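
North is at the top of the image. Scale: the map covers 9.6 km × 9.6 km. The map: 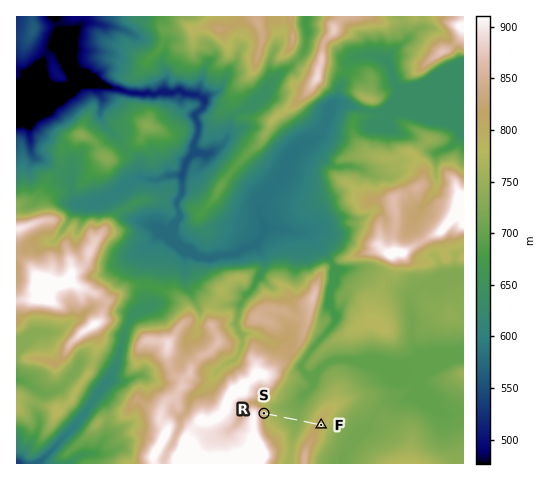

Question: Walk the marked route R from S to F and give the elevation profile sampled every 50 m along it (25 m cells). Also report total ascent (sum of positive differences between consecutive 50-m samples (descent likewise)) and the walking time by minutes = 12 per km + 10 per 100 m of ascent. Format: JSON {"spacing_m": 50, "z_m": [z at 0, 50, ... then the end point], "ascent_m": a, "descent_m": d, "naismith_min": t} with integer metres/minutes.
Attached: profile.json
{"spacing_m": 50, "z_m": [808, 785, 770, 761, 755, 751, 748, 745, 741, 738, 734, 731, 727, 725, 723, 725, 730, 737, 746, 757, 771, 784, 796, 803, 804, 800, 800], "ascent_m": 81, "descent_m": 89, "naismith_min": 23}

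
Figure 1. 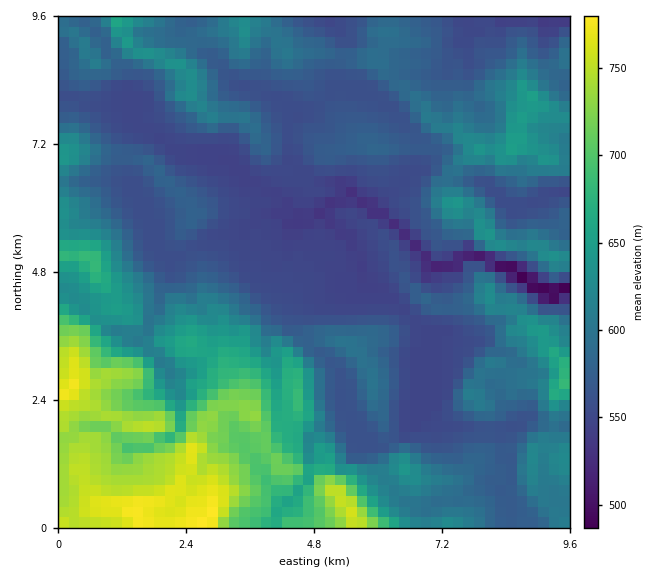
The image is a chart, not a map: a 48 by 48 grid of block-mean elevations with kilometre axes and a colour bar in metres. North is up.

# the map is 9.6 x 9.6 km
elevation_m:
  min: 470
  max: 785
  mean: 605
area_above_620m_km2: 27.4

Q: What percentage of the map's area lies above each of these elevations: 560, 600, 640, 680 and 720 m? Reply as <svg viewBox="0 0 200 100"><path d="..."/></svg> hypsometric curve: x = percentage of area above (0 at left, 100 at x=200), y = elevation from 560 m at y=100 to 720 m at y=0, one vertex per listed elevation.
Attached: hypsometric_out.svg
<svg viewBox="0 0 200 100"><path d="M149 100l-69-25-35-25-15-25-11-25"/></svg>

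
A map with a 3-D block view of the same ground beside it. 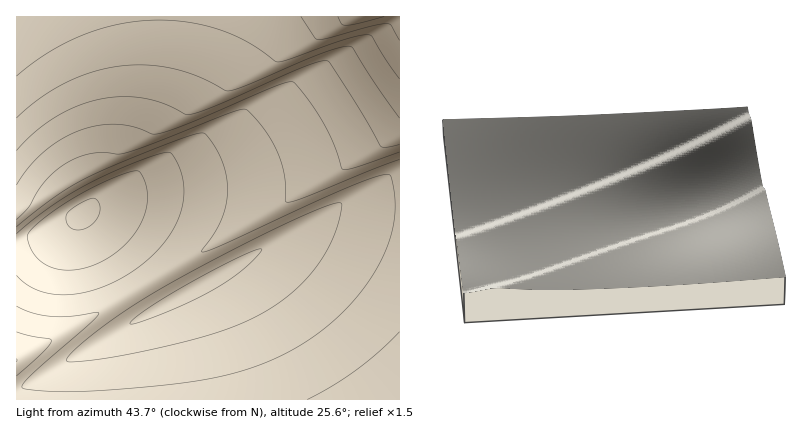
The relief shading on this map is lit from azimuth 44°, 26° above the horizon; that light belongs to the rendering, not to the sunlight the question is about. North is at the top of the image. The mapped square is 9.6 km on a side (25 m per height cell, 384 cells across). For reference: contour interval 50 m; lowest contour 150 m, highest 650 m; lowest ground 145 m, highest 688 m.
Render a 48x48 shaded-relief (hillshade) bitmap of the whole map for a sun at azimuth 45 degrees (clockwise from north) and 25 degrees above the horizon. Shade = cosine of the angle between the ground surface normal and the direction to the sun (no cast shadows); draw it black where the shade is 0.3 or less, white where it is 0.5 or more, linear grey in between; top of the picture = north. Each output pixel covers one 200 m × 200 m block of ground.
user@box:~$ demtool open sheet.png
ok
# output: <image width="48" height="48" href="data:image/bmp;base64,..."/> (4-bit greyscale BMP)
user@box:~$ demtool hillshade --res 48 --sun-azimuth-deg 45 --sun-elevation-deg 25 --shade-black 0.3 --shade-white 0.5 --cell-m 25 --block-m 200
<image width="48" height="48" href="data:image/bmp;base64,Qk32BAAAAAAAAHYAAAAoAAAAMAAAADAAAAABAAQAAAAAAIAEAAATCwAAEwsAABAAAAAAAAAAAAAAABEREQAiIiIAMzMzAERERABVVVUAZmZmAHd3dwCIiIgAmZmZAKqqqgC7u7sAzMzMAN3d3QDu7u4A////ALzMzMzMzMu7u7u7u7u7uqqqqqqqqqqqmavMzMzMzMu7u7u7u7u7uqqqqqqqqqqpmYq8zMzMzMy7u7u7u7u7uqqqqqqqqqqZmYiavMzMzMzLu7u7u7u7uqqqqqqqqqqZmbmJq8zMzMzLu7u7u7u7uqqqqqqqqqmZmduoiavMzMzMu7u7u7u7qqqqqqqqqpmZme3LmImrzMzMu7u7u7u7qqqqqqqqqZmZme7dupiJq7zLu7u7u7u7qqqqqqqqmZmZme7u3LqIiau7u7u7u7u6qqqqqqqpmZmZme7u7cuph4mru7u7u7uqqqqqqqqZmZmZme7u7d3LmHeJqru7u7qqqqqqqqmZmZmZme7u7t3cuodniaq7uqqqqqqqqpmZmZmZme/u7d3cy6mGZ4mqqqqqqqqqmZmZmZmZme7u7d3My7qYdmeJqqqqqqqpmZmZmZmZme7u7d3My7uph2VniZqqqqmZmZmZmZmZme7u3dzMu7uqqYdVV4maqZmZmZmZmZmZme7u3dzLu6qqqph2VVeJmZmZmZmZmZmYiO7t3cy7uqqqmZmIZUVniZmZmZmZmIiIiO7d3My7qqqZmZmZh2VEZ4iZmZmYiIiIiM3dzMu6qpmZmZmZmHZURGeImYiIiIiIiIvMzLuqqZmYiIiIiIh2VEVniIiIiIiIiGiau7qqmZiIiIiIiIiHZUNFZ4iIiIiIiIZnmqqZmIiIiIiIiIiIh2VDRWeIiIiIiKhlV4mZiIh3d3d3iIiIiHZUM0VniIiIh7qGRFZ4iHd3d3d3d3iIiIh2VDNFZ3d3d7uodDNFZ3d3d3d3d3d4iIiHdkMjRWd3d7uql1MiNWZmZmZnd3d3d4iIh2VDI0Vnd6qqmHUyEjRWZmZmd3d3d3d3d3dlMiNFZqqpmIdkIQE0VmZmZnd3d3d3d3d2VDIjRqqZmId2QxACNFZmZmd3d3d3d3d3dkMhFKmZiId2ZTIAAjVmZmZ3d3d3d3d3d2VCEZmYiHd2ZlQxABJFZmZnd3d3d3d3dmZUMZmYiHd2ZlVTIQATRmZnd3d3d3d3ZmZlQpmYiHd2ZlVVQyAAI1Zmd3d3d3dmZmZVVJmIh3d2ZmVVVUMgATRWd3d3d3ZmZmVVVJmIh3d2ZmVVVVVDEAI1Z3d3d3ZmZlVURJmIiHd2ZmZVVVVlQxASRWd3d2ZmZVVERJmIiHd3ZmZmZmZmZUMRE0ZndmZmVVRERJmIiHd3ZmZmZmZmZmVCESNWZmZlVVREM5mIiId3dmZmZmZmZmZlQhEkVmZlVURDM5mYiId3d2ZmZmZmZmZ3ZTIRNFZVVEQzM5mYiIh3d3dmZmZmZnd3d2QxESRFVEQzM5mYiIiHd3d3d2d3d3d3d3ZUIQEjREMzM5mZiIiId3d3d3d3d3d3d3d2UxABIzMzM5mZiIiIh3d3d3d3d3d3d3d3ZUIAABIzM5mZmIiIiId3d3d3d3d3d3d3ZlQxAAASM5mZmYiIiIiHd3d3d3d3d3d3ZmVTEAAAI5mZmYiIiIiIh3d3d3d3d3d3ZmVUMAAARw=="/>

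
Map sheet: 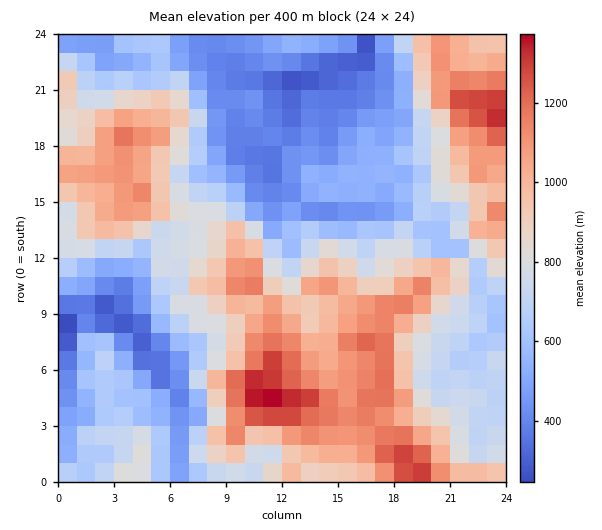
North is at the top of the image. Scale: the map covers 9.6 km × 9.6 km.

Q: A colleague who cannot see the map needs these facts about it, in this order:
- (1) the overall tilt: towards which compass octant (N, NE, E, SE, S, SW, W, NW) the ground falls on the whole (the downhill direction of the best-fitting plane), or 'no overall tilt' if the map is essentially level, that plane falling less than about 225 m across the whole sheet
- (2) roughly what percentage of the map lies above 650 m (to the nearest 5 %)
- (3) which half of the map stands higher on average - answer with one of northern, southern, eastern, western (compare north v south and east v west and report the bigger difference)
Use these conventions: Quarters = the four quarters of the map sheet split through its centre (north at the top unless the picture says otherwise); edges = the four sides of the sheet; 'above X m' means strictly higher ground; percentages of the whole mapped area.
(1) On the whole the ground falls towards the north-west.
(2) Ground above 650 m makes up about 65 % of the sheet.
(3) On average the southern half of the map is the higher ground.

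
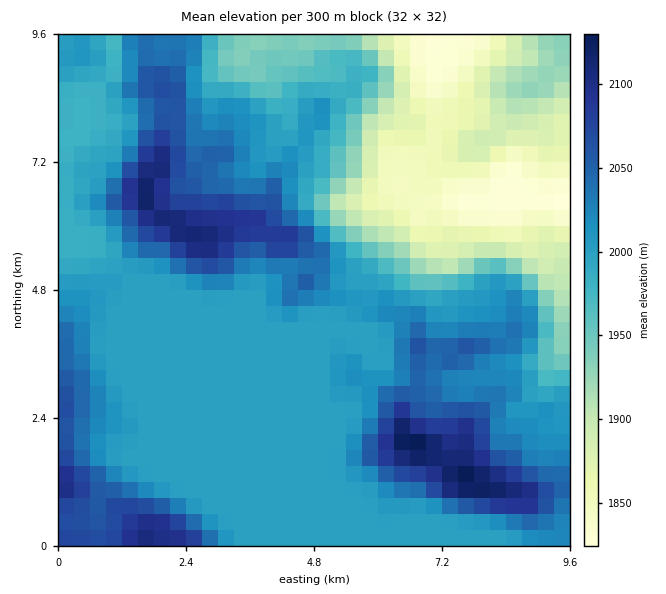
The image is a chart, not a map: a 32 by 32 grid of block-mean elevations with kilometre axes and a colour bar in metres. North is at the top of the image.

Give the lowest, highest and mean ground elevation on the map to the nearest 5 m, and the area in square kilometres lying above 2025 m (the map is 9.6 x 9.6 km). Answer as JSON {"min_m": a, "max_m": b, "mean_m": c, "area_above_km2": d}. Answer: {"min_m": 1820, "max_m": 2135, "mean_m": 1990, "area_above_km2": 25.4}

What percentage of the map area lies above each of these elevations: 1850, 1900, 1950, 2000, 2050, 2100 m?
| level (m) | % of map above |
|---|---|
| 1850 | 94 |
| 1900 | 85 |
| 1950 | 78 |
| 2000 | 44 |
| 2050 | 17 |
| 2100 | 4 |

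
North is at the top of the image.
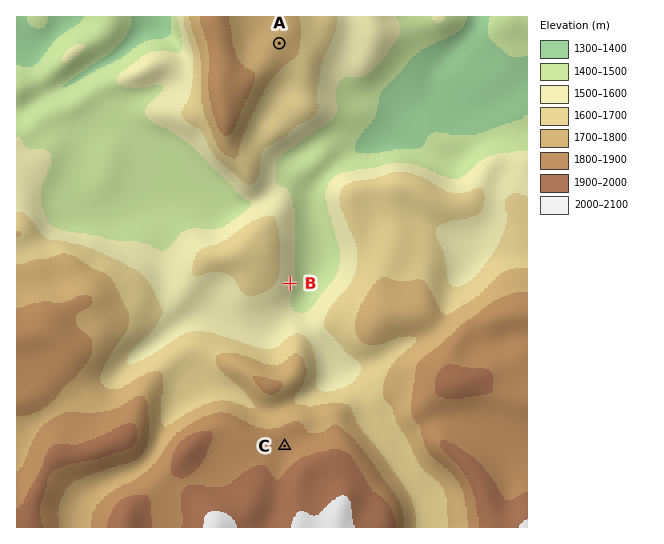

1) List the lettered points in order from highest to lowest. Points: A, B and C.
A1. C A B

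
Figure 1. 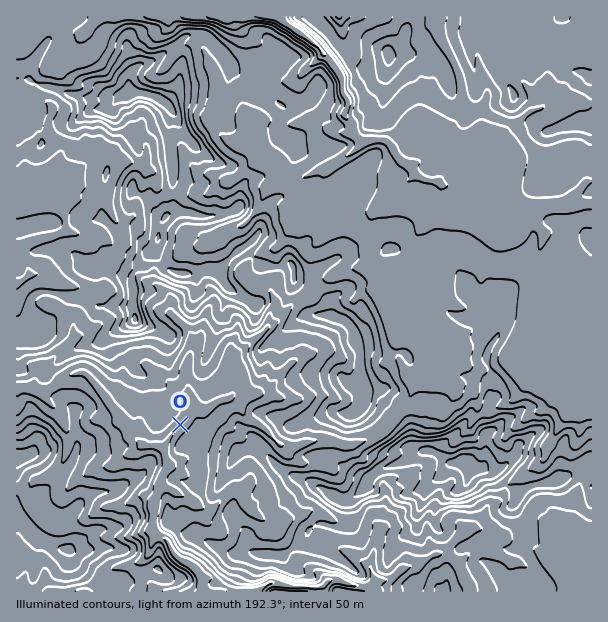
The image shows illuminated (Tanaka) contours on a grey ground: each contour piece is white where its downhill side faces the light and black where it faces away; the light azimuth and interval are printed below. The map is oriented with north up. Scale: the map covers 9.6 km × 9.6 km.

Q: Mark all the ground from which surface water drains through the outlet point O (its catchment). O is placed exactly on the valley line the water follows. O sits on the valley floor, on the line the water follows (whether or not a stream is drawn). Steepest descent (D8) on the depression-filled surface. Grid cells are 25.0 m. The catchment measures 11.849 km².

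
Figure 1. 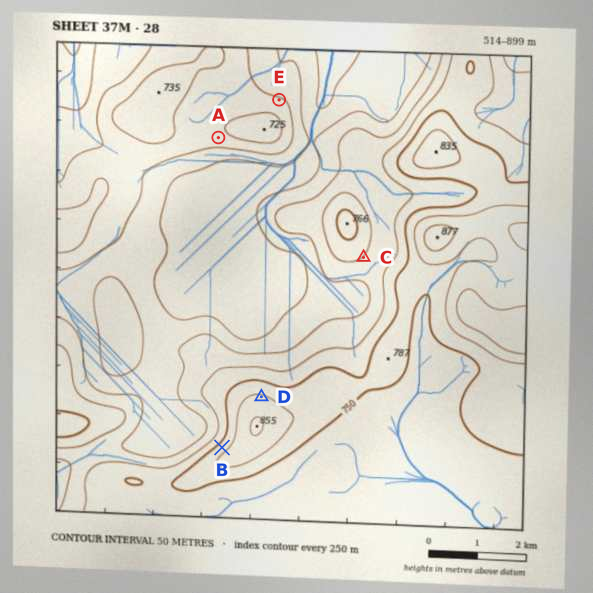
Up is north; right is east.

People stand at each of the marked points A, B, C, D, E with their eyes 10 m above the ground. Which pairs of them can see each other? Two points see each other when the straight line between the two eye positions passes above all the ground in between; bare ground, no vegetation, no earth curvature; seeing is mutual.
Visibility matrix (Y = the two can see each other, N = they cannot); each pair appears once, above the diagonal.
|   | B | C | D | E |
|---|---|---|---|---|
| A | Y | N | Y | N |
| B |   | N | N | N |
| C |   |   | Y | N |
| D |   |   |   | N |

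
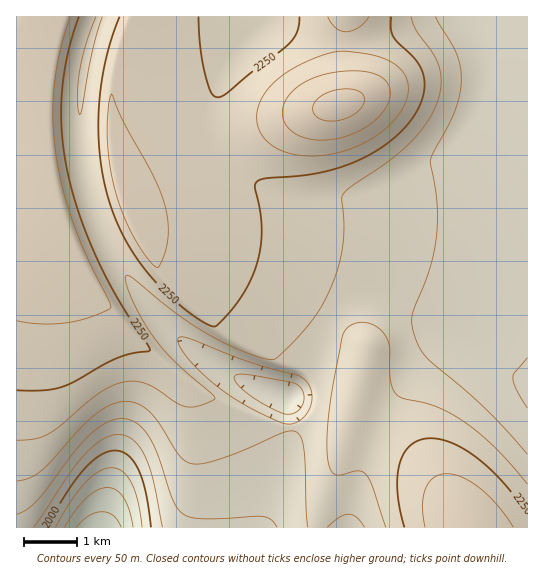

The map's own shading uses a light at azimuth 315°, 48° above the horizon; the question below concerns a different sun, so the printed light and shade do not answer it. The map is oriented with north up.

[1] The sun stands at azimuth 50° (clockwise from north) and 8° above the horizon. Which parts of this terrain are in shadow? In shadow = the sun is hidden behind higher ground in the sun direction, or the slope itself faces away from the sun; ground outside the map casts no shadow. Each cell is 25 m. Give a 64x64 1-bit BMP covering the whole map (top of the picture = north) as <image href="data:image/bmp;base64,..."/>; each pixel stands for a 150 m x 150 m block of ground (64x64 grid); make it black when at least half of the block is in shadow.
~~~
<image width="64" height="64" href="data:image/bmp;base64,Qk0+AgAAAAAAAD4AAAAoAAAAQAAAAEAAAAABAAEAAAAAAAACAAATCwAAEwsAAAIAAAAAAAAA////AAAAAAAA/+AAAAAAAAB/4AAAAAAAAH/gAAAAAAAAf+AAAAAAAAA/4AAAAAAAAD/gAAAAAAAAP+AAAAAAAAAf4AAAAAAAAB/gAAAAAAAAD+AAAAAAAAAP4AAAAAAAAAfgAAAAAAAAB8AAAAAAAAADwAAAAAAAAAGAABAAAAAAAAAAeAAAAAAAAAD8AAAAAAAAB/gAAAAAAAAf+AAAAAAAAH/wAAAAAAAB/4AAAAAAAAP+AAAAAAAAD/gAAAAAAAAf4AAAAAAAAD+AAAAAAAAAfwAAAAAAAAD+AAAAAAAAAfwAAAAAAAAB+AAAAAAAAAPwAAAAAAAAB+AAAAAAAAAHwAAAAAAAAA+AAAAAAAAAD4AAAAAAAAAfAAAAAAAAAB4AAAAAAAAAPgAAAAAAAAA8AAAAAAAAADwAAAAAAAAAfAAAAAAAAAB4AAAAAAAAAHgAAAAAAAAAeAAAAAAAAADwAAAAAAAAAPAAAAAAAAAA8AAAAAAAAADwAAAAAAAAAPAAAAAAAAAA8AAAAAAAAADgAAAAAAAAAOAAAAAAAAAA4AAAAAAAAADgAAAAAAAAAOAAAAAAAAAAcAAAAAAAAABwAAAAAAAAAHAAAAAAAAAAcAAAAAAAAAAwAAAAAAAAADAAAAAAAAAAGAAAAAAAAAAYAAAAAAAAAAgAAAAAAAAAAAAAAAAAAA=="/>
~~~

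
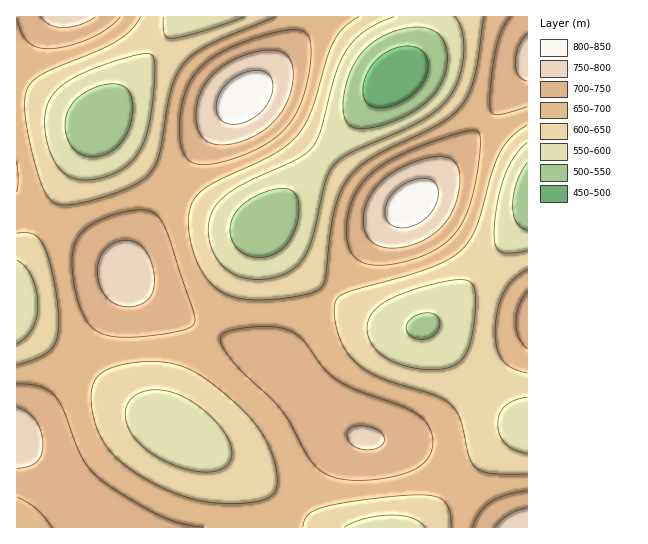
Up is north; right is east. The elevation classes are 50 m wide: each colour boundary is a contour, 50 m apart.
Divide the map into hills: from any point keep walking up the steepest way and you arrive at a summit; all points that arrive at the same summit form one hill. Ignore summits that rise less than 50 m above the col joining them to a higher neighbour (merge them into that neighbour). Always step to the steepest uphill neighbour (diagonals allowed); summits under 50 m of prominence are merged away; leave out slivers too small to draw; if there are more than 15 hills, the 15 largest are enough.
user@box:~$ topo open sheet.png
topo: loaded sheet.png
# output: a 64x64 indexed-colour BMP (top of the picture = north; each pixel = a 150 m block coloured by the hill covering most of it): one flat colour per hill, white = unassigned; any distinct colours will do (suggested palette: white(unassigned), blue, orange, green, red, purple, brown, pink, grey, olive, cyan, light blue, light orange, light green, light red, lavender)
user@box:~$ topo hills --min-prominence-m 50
<image width="64" height="64" href="data:image/bmp;base64,Qk12CAAAAAAAAHYAAAAoAAAAQAAAAEAAAAABAAQAAAAAAAAIAAATCwAAEwsAABAAAAAAAAAA////ALR3HwAOf/8ALKAsACgn1gC9Z5QAS1aMAMJ34wB/f38AIr28AM++FwDox64AeLv/AIrfmACWmP8A1bDFAFVVVVVVVVVVVVVVVVVVVVVVVVUREREREREZmZmZmZmZVVVVVVVVVVVVVVVVVVVVVVVVERERERERERGZmZmZmZlVVVVVVVVVVVVVVVVVVVVVVVERERERERERERmZmZmZmVVVVVVVVVVVVVVVVVVVVVVREREREREREREREZmZmZmZVVVVVVVVVVVVVVVVVVVVVRERERERERERERERmZmZmZlVVVVVVVVVVVVVVVVVVVVREREREREREREREREZmZmZmVVVVVVVVVVVVVVVVVVVURERERERERERERERERGZmZmZVVVVVVVVVVVVVVVVVVURERERERERERERERERERmZmZlVVVVVVVVVVVVVVVVVEREREREREREREREREREREZmZmVVVVVVVVVVVVVVVVVERERERERERERERERERERERGZmZVVVVVVVVVVVVVVVRERERERERERERERERERERERERmZlVVVVVVVVVVVVVURERERERERERERERERERERERERERmVVVVVVVVVVVVVURERERERERERERERERERERERERERERVVVVVVVVVVVVQRERERERERERERERERERERERERERERhVVVVVVVVVVURBERERERERERERERERERERERERERERiFVVVVVVVVVUREQREREREREREREREREREREREREREYiIVVVVVVVVVERERBEREREREREREREREREREREREREYiIhVVVVVVVVEREREEREREREREREREREREREREREREYiIiFVVVVVVRERERERBEREREREREREREREREREREREYiIiIVVVVVVREREREREERERERERERERERERERERERERiIiIhVVVVVRERERERERBERERERERERERERERERERERiIiIiFVVVUREREREREREERERERERERERERERERERERiIiIiIVVVURERERERERERBERERERERERERERERERERiIiIiIhVVEREREREREREREERERERERERERERERERERiIiIiIiFVERERERERERERERBERERERERERERERERERiIiIiIiIREREREREREREREREEREREREREREREREzMziIiIiIiIhERERERERERERERERBERERERERERERMzMzMziIiIiIiEREREREREREREREREERERERERERETMzMzMzM4iIiIiIRERERERERERERERERBEREREREREzMzMzMzMzOIiIiIhEREREREREREREREREEREREREREzMzMzMzMzMziIiIiERERERERERERERERERBEREREREzMzMzMzMzMzM4iIiIREREREREREREREREREEREREREzMzMzMzMzMzMzOIiIhERERERERERERERERERBEREREzMzMzMzMzMzMzM4iIiEREREREREREREREREREEREREzMzMzMzMzMzMzMzOIiIZERERERERERERERERERBEREzMzMzMzMzMzMzMzMziIhmREREREREREREREREREEREzMzMzMzMzMzMzMzMzM4iGZERERERERERERERERERBEzMzMzMzMzMzMzMzMzMzOIZmREREREREREREREREREQzMzMzMzMzMzMzMzMzMzMzhmZEREREREREREREREQiIiMzMzMzMzMzMzMzMzMzMzM2ZmREREREREREREREIiIiIzMzMzMzMzMzMzMzMzMzMzZmZkRERERERERERCIiIiIiMzMzMzMzMzMzMzMzMzMzNmZmREREREREREQiIiIiIiIjMzMzMzMzMzMzMzMzMzM2ZmZkREREREREQiIiIiIiIiIzMzMzMzMzMzMzMzMzMzZmZmREREREREIiIiIiIiIiIiMzMzMzMzMzMzMzMzMzNmZmZkREREREIiIiIiIiIiIiIjMzMzMzMzMzMzMzMzM2ZmZmREREREIiIiIiIiIiIiIiIzMzMzMzMzMzMzMzMzZmZmZkREREIiIiIiIiIiIiIiIjMzMzMzMzMzMzMzMzNmZmZmRERCIiIiIiIiIiIiIiIiIzMzMzMzMzMzMzMzd2ZmZmZkRCIiIiIiIiIiIiIiIiIiMzMzMzMzMzMzMzd3ZmZmZmZCIiIiIiIiIiIiIiIiIiIjMzMzMzMzMzMzd3dmZmZmZkIiIiIiIiIiIiIiIiIiIiIzMzMzMzMzMzd3d2ZmZmZmYiIiIiIiIiIiIiIiIiIiIiMzMzMzMzMzd3d3ZmZmZmZmIiIiIiIiIiIiIiIiIiIiIjMzMzMzM3d3d3dmZmZmZmYiIiIiIiIiIiIiIiIiIiIiMzMzMzM3d3d3d2ZmZmZmZmIiIiIiIiIiIiIiIiIiIiIjMzMzM3d3d3d3ZmZmZmZmZiIiIiIiIiIiIiIiIiIiIiIzMzN3d3d3d3dmZmZmZmZmYiIiIiIiIiIiIiIiIiIiIiIzd3d3d3d3d2ZmZmZmZmZmIiIiIiIiIiIiIiIiIiIiIid3d3d3d3d3ZmZmZmZmZmYiIiIiIiIiIiIiIiIiIiIiJ3d3d3d3d3dmZmZmZmZmZmIiIiIiIiIiIiIiIiIiIiIid3d3d3d3d2ZmZmZmZmZmZiIiIiIiIiIiIiIiIiIiIiJ3d3d3d3d3ZmZmZmZmZmZmYiIiIiIiIiIiIiIiIiIiIid3d3d3d3dmZmZmZmZmZmZmIiIiIiIiIiIiIiIiIiIiJ3d3d3d3d2ZmZmZmZmZmZmZiIiIiIiIiIiIiIiIiIiInd3d3d3d3"/>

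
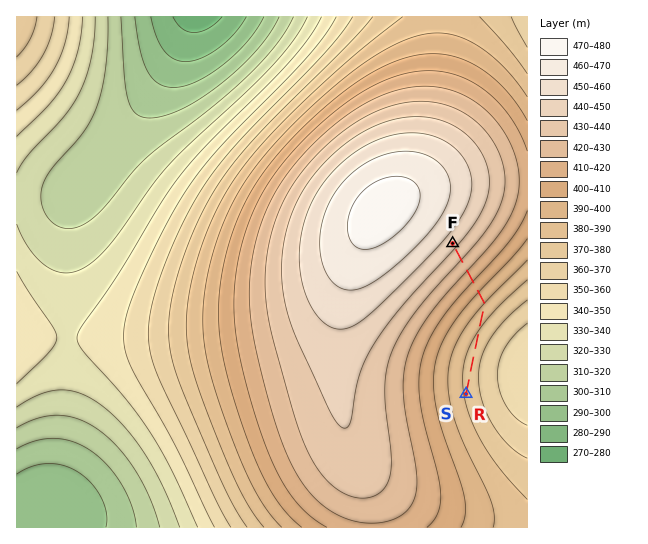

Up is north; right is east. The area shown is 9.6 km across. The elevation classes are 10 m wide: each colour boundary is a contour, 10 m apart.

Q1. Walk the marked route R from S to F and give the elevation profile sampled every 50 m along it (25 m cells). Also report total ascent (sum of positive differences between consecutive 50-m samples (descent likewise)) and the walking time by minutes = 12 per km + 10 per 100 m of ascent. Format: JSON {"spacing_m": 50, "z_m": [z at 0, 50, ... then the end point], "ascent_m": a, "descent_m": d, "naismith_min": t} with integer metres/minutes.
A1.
{"spacing_m": 50, "z_m": [379, 378, 377, 377, 376, 376, 376, 375, 375, 375, 375, 375, 375, 375, 375, 375, 375, 376, 376, 376, 377, 377, 378, 379, 379, 380, 381, 382, 383, 384, 385, 386, 387, 388, 389, 390, 392, 395, 397, 399, 401, 403, 405, 408, 410, 412, 414, 417, 419, 421, 423, 425, 427, 429, 432, 434, 436, 438, 440, 441, 443, 444], "ascent_m": 69, "descent_m": 4, "naismith_min": 43}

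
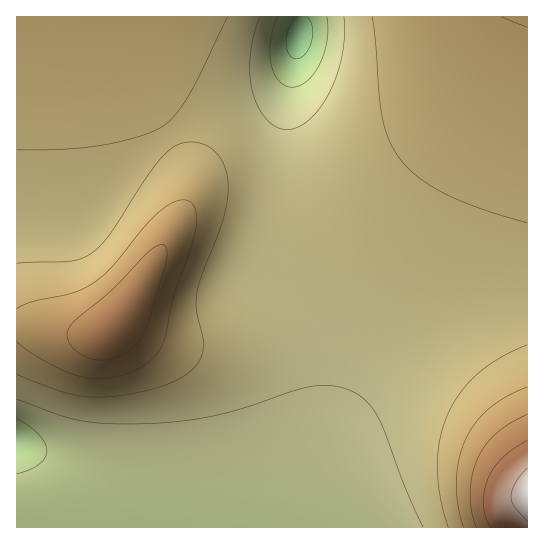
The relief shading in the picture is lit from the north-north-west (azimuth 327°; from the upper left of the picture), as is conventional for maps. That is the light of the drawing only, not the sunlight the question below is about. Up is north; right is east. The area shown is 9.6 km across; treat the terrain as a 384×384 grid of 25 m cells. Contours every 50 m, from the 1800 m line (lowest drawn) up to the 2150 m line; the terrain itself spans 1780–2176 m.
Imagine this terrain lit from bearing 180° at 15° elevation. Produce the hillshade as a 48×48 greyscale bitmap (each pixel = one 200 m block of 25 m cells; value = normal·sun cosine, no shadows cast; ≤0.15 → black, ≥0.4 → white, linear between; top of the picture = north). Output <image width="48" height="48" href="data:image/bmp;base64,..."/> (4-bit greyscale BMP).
<image width="48" height="48" href="data:image/bmp;base64,Qk32BAAAAAAAAHYAAAAoAAAAMAAAADAAAAABAAQAAAAAAIAEAAATCwAAEwsAABAAAAAAAAAAAAAAABEREQAiIiIAMzMzAERERABVVVUAZmZmAHd3dwCIiIgAmZmZAKqqqgC7u7sAzMzMAN3d3QDu7u4A////AHd3d3d3d3d3d3d3d3d3d3d4iIiJmZqrzHd3d3d3d3d3d3d3d3d3d3d4iIiImZmJq3d3d3d3d3d3d3d3d3d3d3d4iIiIiHdniGZ3d3d3d3d3d3d3d3d3d3d3iIiId2VVVVVmd3d3d3d3d3d3d3d3d3d3d3d3dlQzQ0VWZ3d4iIiIiIh3d3d3d3d3d3d3ZUMyIjRWd4iIiIiIiIiIh3d3d3d3d3d2ZUMiIVZ4iIiIiIiIiIiIiId3d3d3d3dmVDIhEZmZqpmZmZmZiIiIiIh3d3d3d3dmVDIREcy7u7uqqqmZmZiIiIh3d3d3d3ZlVDIhEe3MzMzLu6qqmZmIiIiHd3d3d3ZlVDIhEe3d3d3czLuqqZmIiIiHd3d3d3ZlVDMhEd3d3u7u3Mu6qZmIiIh3d3d3d3ZmVEMiId3d7u/+7cu6qZmIiId3d3d3d3ZmVUQzIszd3u/+7cuqmYiIh3d3d3d3d3ZmZVRDMszMzd7u3bqZiIh3d3d3d3d3d3dmZVVEM7u6q7zN3LqYd3d3d3d3d3d3d3d2ZlVURJmYiImru6mHdmZnd3d3d3d3d3d3ZmZVVXd2ZVZ5qph3ZmZmZ3d3d3d3d3d3dmZmVVVUMzNGiZiHZmZmZnd3d3d3d3d3d2ZmZkMyIREkaJmHZmZmZnd3d3d3d3d3d3d2ZjMiEQACRomYd2ZmZ3d3d3d3d3d3d3d3dzIiEQABJXmZh3Zmd3d3d3d3d3d3d3d3dzMiIRAAE2iZmHd3d3d3d3d3d3d3d3d3d0MzMyEQEleZmYd3d3d3d3d3d3d3d3d3d0RERDMhETWJmYh3d3d3d3d3d3d3d3d3d1VVVVQyESRomZh3d3d3d3d3d3d3d3d3d2ZmZmVDIRJGiIiHd3d3d3d3d3d3d3d3d2ZmdmZUMhI1aIiHd3d3d3d3d3d3d3d3d3d3d3dlQyEkV3h3d3d3d3d3d3d3d3d3d3d3d3d2VDIjRnd3d2Znd3d3d3d3d3d3d3d3d3d3ZUMjRWd3dmZmZ3d3d3d3d3d3d3d3d3d3ZlQzNFZnZmZmZnd3d3d3d3d3d3d3d3d3dmVERFZmZmZmZmd3d3d3d3d3d3d3d3d3d2ZVRFVmZmZmZmd3d3d3d3d3d3d3d3d3d3ZlVVVmZVVVZmZ3d3d3d3d3d3d3d3d3d3dmZVVmVVVVVmZ3d3d3d3d3d3d3d3d3d3d2ZmZlVURFVWZnd3d3d3d3d3d3d3d3d3d3dmZlVERERWZnd3d3d3d3d3d3d3d3d3d3d2ZmVDMzRVZnd3d3d3d3d3d3d3d3d3d3d3dmVDIiNFZnd3d3d3d3d3d3d3d3d3d3d3dmVDISNFZnd3d3d3d3d3d3d3d3d3d3d3d2ZTIRNFZnd3d3d3d3d3d3d3d3d3d3d3d3ZUIRJFZnd3d3d3d3d3d3d3d3d3d3d3d3dlQyNFZnd3d3d3d3d3d3d3d3d3d3iIiIiHZURWZnd3d3d3d3d3d3d3d3d3d4iIiIiZmHZmZ3d3d3d3d3d3d3d3d3d3d4iIiImaqod3d3d3d3d3d3dw=="/>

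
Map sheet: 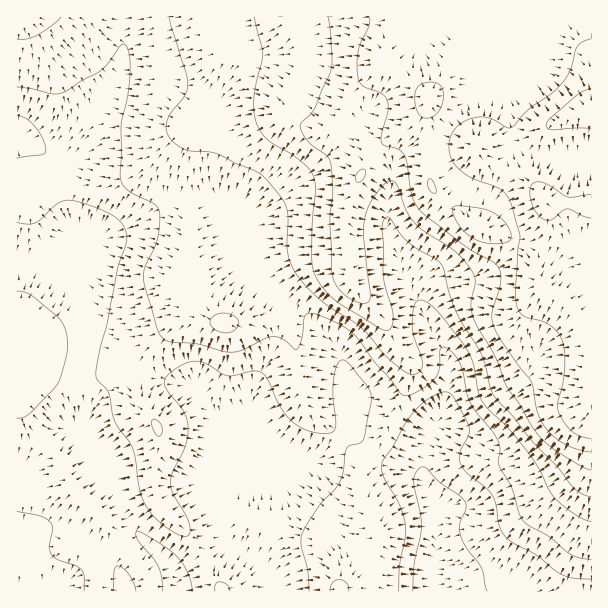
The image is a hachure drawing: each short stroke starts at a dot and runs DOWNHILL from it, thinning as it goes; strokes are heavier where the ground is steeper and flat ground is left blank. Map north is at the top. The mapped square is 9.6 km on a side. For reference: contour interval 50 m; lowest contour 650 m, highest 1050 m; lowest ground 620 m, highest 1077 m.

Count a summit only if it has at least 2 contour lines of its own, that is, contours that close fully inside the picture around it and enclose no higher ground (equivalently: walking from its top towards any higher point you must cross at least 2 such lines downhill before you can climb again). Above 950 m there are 0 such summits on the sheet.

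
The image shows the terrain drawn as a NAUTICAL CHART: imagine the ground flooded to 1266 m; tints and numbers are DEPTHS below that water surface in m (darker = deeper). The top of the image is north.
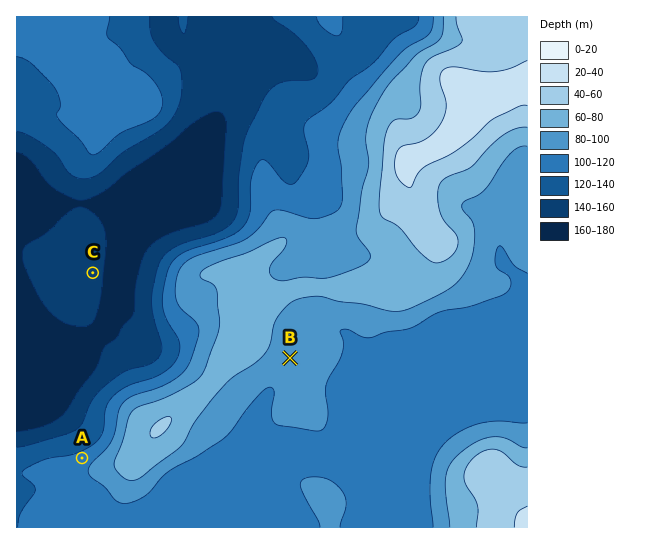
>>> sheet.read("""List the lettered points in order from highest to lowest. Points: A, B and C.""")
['B', 'A', 'C']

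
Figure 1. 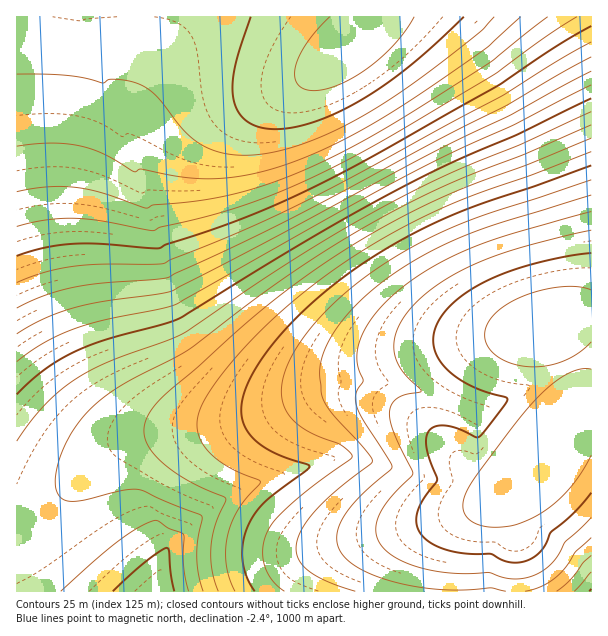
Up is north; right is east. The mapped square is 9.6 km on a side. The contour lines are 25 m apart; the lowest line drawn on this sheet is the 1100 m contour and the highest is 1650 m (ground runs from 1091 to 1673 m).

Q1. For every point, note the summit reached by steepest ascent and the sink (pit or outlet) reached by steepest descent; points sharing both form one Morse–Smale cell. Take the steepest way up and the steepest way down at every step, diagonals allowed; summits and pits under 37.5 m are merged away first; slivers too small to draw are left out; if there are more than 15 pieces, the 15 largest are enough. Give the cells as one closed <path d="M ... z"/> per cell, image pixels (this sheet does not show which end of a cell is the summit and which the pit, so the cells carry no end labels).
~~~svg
<path d="M591 16l-574 0-1 515 7 1 15-8 55-61 18-13 15-8 27-8 44-4 40-8 42-13 39-17 38 2 37 12 33 21 51 51 15 8 18 0 8-5 1 1 21-21 20-32 12-11 10-4 10-1z"/><path d="M347 392l-29 0-39 17-42 13-30 6-61 8-20 6-15 8-18 13-20 20-35 41-11 6-11 3 0 58 440 1 2-38 8-26 19-22 32-23-7 3-18 0-7-4-14-8-33-36-28-23-27-13z"/><path d="M591 414l-9 0-10 4-12 11-12 20-30 34-6 11-1 21 5 15 0 62 76-1z"/>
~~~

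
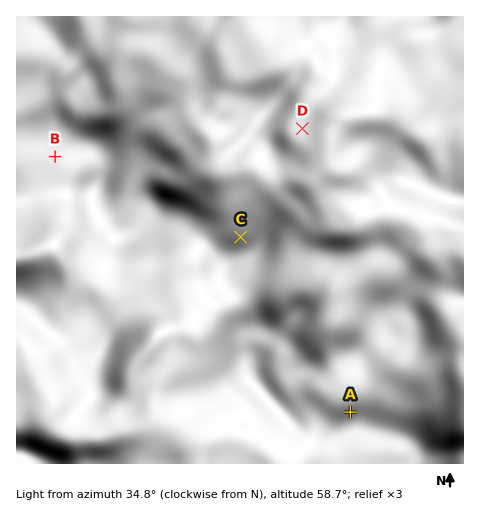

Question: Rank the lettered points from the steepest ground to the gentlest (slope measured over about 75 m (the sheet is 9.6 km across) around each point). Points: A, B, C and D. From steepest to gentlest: A C D B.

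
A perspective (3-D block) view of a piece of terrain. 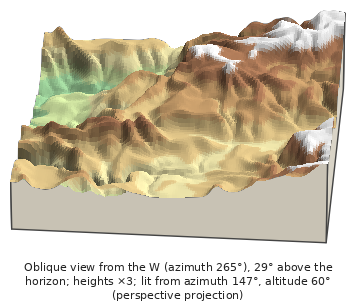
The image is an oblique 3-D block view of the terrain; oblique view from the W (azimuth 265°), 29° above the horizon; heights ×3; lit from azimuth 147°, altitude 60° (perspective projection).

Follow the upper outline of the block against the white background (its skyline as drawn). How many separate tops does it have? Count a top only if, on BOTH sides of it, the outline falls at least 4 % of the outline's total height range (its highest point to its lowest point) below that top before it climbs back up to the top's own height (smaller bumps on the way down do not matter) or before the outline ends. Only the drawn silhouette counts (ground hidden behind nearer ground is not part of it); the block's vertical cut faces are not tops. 2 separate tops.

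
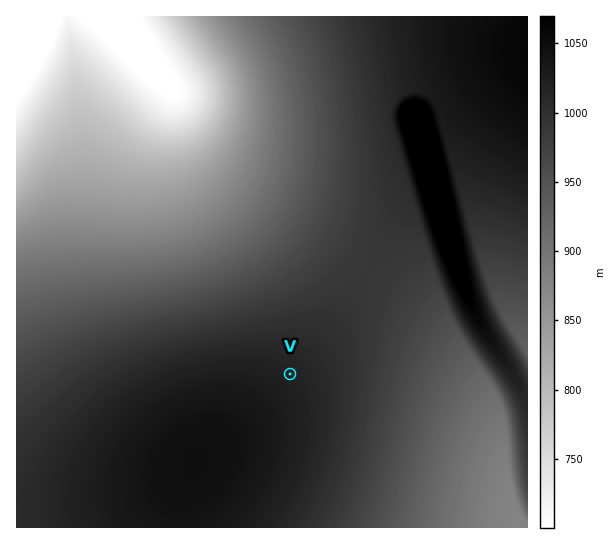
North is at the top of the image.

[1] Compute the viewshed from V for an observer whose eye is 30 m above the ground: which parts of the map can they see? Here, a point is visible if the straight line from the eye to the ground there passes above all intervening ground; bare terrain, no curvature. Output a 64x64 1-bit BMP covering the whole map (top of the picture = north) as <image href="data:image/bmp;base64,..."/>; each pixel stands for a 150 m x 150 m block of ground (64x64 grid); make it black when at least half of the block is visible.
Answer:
<image width="64" height="64" href="data:image/bmp;base64,Qk0+AgAAAAAAAD4AAAAoAAAAQAAAAEAAAAABAAEAAAAAAAACAAATCwAAEwsAAAIAAAAAAAAA////AAAAAAAAAAAAAAAD/wAAAAAAAAH/AAAAAAAAAf8AAAAPwAAA/wAAAD/8AAD/AAAA//8AAP8AAAH//4AA/wAAA///wAD/AAAD///gAP8AAAf//+AA/wAAD///8AH/AAAP///4Af8AAB////gD/wAAH////Af/AAAf///+H/8AAD///////wAAP//////+AAA///////4AAD///////gAAP//////8AAA///////gAAB//////+AAAH//////wAAAH/////+AAAAH/////4AAAAH/////AAAAAH////8AAAAAP////gAAAAAf///+AwAAAA////wDwAAAD////APgAAAH///8A/AAAAf///gB8AAAB///+ADwAAAH///4AHAAAAf///AAcAAAB///8AAwAAAP///wADAAAA////AAOAAAD///4AAYAAAf///gABgAAB///+AAHAAAP///wAAcAAA////AAB4AAH///8AADwAAP///wAAPAAA///+AAA+AAD///4AAD4AAH///gAAPgAAf//8AAAeAAB///wAAB4AAP///AAAHgAA///wAAAeAAD//+AAAB4AAf//8AAAHgAD///wAAAeAAP///gAAB4AD///+AAAHAAf///8AAAcAD////wAABwA/////gAAHAH////+AAAYA/////8AADgH/////wAA=="/>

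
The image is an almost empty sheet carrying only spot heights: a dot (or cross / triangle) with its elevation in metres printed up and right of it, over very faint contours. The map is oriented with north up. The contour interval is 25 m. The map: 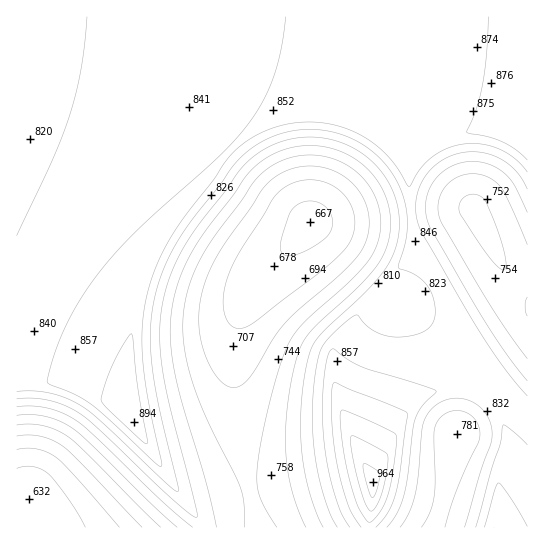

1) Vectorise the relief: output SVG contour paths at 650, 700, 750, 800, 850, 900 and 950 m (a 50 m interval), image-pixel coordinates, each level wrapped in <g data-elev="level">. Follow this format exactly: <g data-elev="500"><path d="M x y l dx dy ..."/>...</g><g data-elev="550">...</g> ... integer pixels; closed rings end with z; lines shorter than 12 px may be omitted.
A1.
<g data-elev="650"><path d="M17 468l8-2 8 1 8 2 8 5 21 27 15 26"/></g><g data-elev="700"><path d="M17 436l12-1 12 1 12 4 10 7 21 19 58 61"/><path d="M234 327l-7-6-3-11-1-13 4-16 11-26 35-57 14-12 16-6 18 1 16 8 12 12 5 16 0 16-8 14-23 22-68 53-12 6z"/></g><g data-elev="750"><path d="M245 527l-1-24-4-16-35-73-16-45-6-35 0-17 2-16 8-25 12-25 52-73 13-11 15-8 16-3 17-1 13 3 13 5 11 8 10 10 8 11 5 12 2 13 0 13-4 17-9 15-18 20-50 45-10 15-7 19-18 65-5 29-2 20 0 12 3 11 17 29"/><path d="M17 415l14 0 15 2 15 5 12 7 104 98"/><path d="M527 316l-2-11 2-8"/><path d="M501 269l-15-16-26-39-1-5 1-6 3-5 4-3 6-1 6 1 4 3 4 5 11 28 7 23 1 13-1 3z"/></g><g data-elev="800"><path d="M421 527l9-14 4-18 0-60 1-9 4-7 6-5 6-3 8 0 10 3 6 5 4 8 1 10-24 54-11 36"/><path d="M17 399l17-1 16 3 15 4 14 8 22 18 72 68 17 15 7 3 0-3-2-12-27-105-7-40-1-23 1-20 4-21 6-20 11-23 15-23 29-37 14-20 15-15 20-11 23-6 24 0 23 6 12 6 11 8 10 9 8 11 6 12 5 12 2 25-4 23-10 20-20 23-45 42-8 11-4 13-7 46 1 45 7 41 7 22 7 14"/><path d="M527 381l-18-24-20-30-58-97-5-13 0-14 5-17 11-14 16-8 19-2 16 4 14 10 8 11 12 25"/></g><g data-elev="850"><path d="M387 527l10-14 7-19 12-76 6-12 14-15-18-7-55-17-13-6-17-12-3 2-3 6-3 22-2 30 2 30 4 27 6 27 7 20 9 14"/><path d="M527 445l-13-13-11-7-3 20-9 25-15 57"/><path d="M286 17l-4 29-7 25-8 23-13 21-13 18-17 18-82 75-39 41-18 24-14 24-12 26-8 25-4 15 1 2 27 12 17 10 67 61 3 0 0-3-14-64-6-42 1-34 5-32 11-30 15-30 40-52 11-17 16-16 16-11 20-8 21-5 21 0 28 7 25 13 20 19 17 26 12-19 12-11 14-9 18-4 17 0 17 5 16 10 12 13"/></g><g data-elev="900"><path d="M368 522l3 0 7-8 9-17 6-26 4-34-3-4-11-6-41-17-2 5 1 15 7 43 9 32z"/></g><g data-elev="950"><path d="M371 497l2 1 1-1 2-6 3-17-2-4-12-7-2 2 0 5z"/></g>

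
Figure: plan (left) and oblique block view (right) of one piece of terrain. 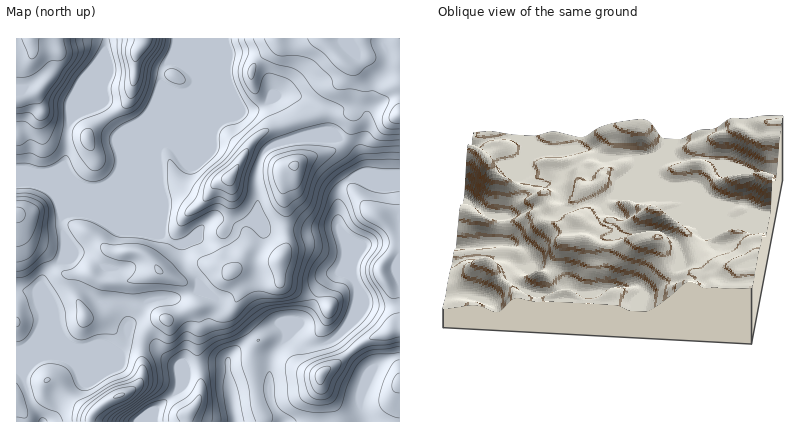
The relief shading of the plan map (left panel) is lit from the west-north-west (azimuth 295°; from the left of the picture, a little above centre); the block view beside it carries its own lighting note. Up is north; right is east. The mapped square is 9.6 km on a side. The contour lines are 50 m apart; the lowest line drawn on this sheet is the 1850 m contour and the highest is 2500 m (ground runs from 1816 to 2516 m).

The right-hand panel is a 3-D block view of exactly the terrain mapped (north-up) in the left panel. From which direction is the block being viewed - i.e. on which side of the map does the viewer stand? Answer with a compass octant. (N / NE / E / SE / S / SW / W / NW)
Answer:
E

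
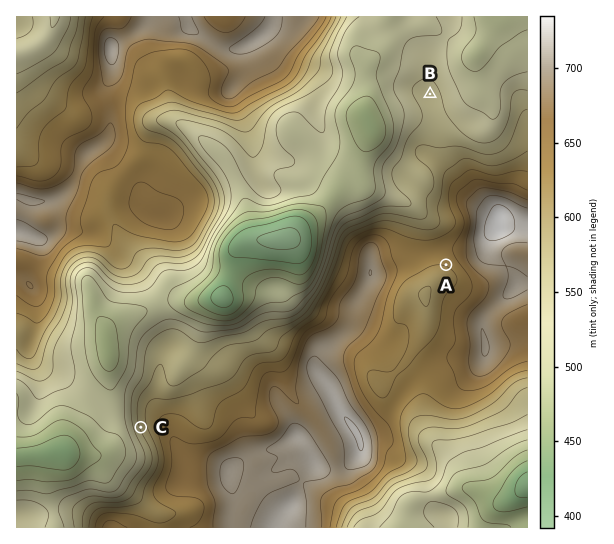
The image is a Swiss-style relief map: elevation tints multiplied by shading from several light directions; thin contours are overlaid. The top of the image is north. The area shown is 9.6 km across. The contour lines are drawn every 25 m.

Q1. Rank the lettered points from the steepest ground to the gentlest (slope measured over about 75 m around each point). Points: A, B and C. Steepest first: C A B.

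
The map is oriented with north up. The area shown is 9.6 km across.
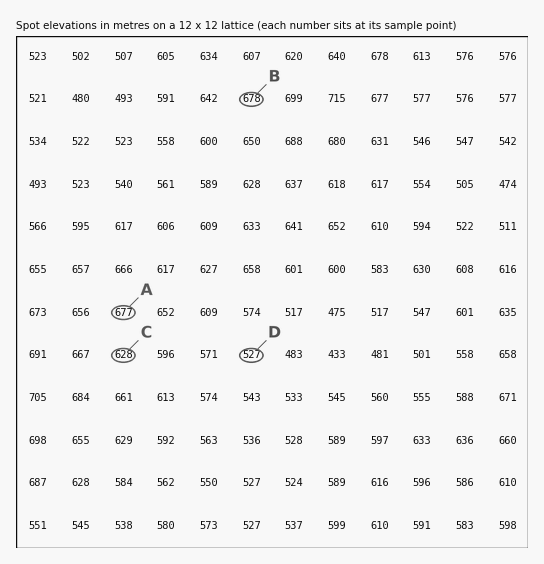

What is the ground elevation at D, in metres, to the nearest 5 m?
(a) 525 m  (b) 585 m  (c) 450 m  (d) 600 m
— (a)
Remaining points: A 675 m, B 680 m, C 630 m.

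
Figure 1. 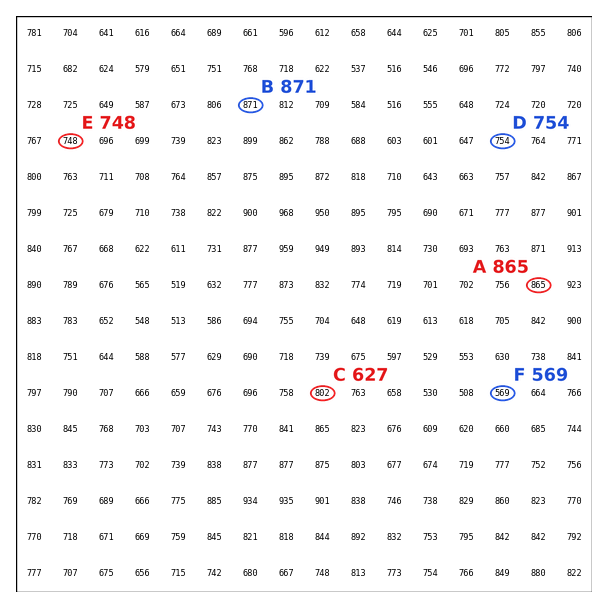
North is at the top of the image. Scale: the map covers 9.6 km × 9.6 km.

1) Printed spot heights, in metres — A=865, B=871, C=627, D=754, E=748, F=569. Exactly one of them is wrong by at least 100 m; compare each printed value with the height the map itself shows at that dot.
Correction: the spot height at C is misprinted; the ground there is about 802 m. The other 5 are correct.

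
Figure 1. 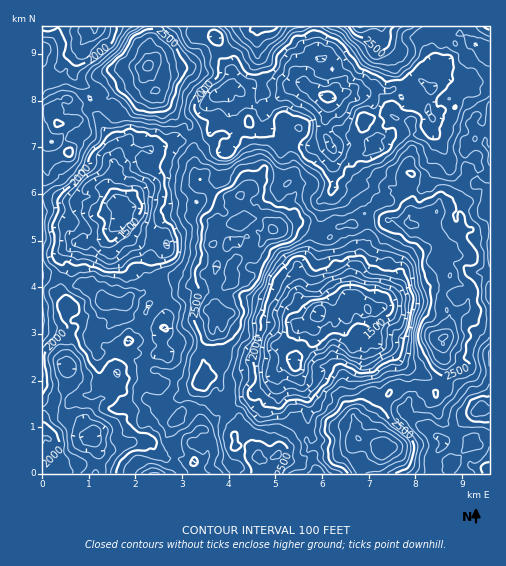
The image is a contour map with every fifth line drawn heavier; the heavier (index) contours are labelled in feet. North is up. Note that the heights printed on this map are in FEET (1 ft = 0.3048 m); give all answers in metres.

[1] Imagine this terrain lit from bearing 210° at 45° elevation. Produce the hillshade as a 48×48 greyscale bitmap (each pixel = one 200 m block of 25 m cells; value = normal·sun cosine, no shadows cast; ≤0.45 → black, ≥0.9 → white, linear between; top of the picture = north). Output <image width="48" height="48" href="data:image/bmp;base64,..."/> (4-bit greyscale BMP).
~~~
<image width="48" height="48" href="data:image/bmp;base64,Qk32BAAAAAAAAHYAAAAoAAAAMAAAADAAAAABAAQAAAAAAIAEAAATCwAAEwsAABAAAAAAAAAAAAAAABEREQAiIiIAMzMzAERERABVVVUAZmZmAHd3dwCIiIgAmZmZAKqqqgC7u7sAzMzMAN3d3QDu7u4A////ALl2eJiIcxRmiau7ypmZnO/sq8u5aJmHmahlZ4h2U0eHqqvLuYmHnN3brMuWZ4iJqZhURomGVpqZuqy6h3ZWm7vLu6lkVneKqYZFZ6upmruZmbyYdmRXiruqmGMQNYmYh1M2isu8zMuqmsqIU0RXisuoZTAASLqGVTRprNzMu7qpm7l2EjRniYiHVCAmm8l1NGeazdy6q6mIrLlyFERmZ2Z1NDR5vKh2Z4iau6maupmKzKlyNkVTR4dSRXiau6mIqoeJmpiKp3iby6lkZkVCV3dTVnmbupmKu2VniqmZmJmauphmdEZEd2ZUM1Z4iImbuURoq6iamqmJmIdmU1ZFmodCAkRGisu7ljWLzKm7mXaJmHd1VXZYmYYgE0NYvduYVGi93JqpmGiZl4h2ZVaKhVQBRTWKztp2VZrN2pmYmImpmrqIdFeZZVMmdmia3sl3d4mruZmaqHiszMqYZHh1ZmRYiKqay4dmiXeKmaqrqIm93LmHRXZGdmZ3aJeJl1VXmFV5qrq6h5uru6iFRlR5h4h2Z2aZd3d4hkV5vMqpeJq6qpdkVVeZmqmHiImqiZdodEatzKiHeZrLqHdlZmiZzcqJqrzLu5d4U3nNyWVVeZu7qYmZl3ib3Lq83e7d3JmYVImpdkRFeJqpu5qphmisy7ze7v7t26qGVmZlQyJHdneJqYmIdnirzMzN7tzdzLhmeDRUMRJXZlV5mamIiIirzLvM3czdy5eJllVDMzVlVmaKq7homYrN3MzMzM3uypiIZVVVZlZmeHm6q5eImazMzMu8zN3dy5dmVkRpl1VXmZzbupmqqsuZqpq7vN3dunZ3dkaJdVZ3ib3cupmqmYdXh3iZrMvKiHeHVVd2VWeIibzLqHiYd1NGRGZmioeIeId2VlZleHeaqqq6mImXZkNUNVVniGZ2Z3Z2d3d4iHnMy6u7uoiIhkV1Z2aHiImFVlZmZ5qpiJvd3Lu7uXZndmiHd2iIiJmIdlRWeaqpmqvN7cuql2Z2ZniGZFeIiZmpdlRompmpmZm83LqpdUVlVlVUIkaHd3iXVVaJiom5d4q7qJmYUyM0VBNSI0Z3VFZ1RVipmniWaJq6mJmHZEZlQiZkVViYdndlVWm6uol2iYq6q7uZdXmXU1h3hnupmZh1RHmZqauZl4vM3dzKdniIdomZdpuqqqqXVomZh7qIZazN7u24VXeJh4qWNHeJmaunZ5mZh5d3V6q+7tuFRWZ3Z4dCI1aIZ5l1aKmYeHeGaare7cllZlZ3eYQzI1eGV4ZneaqXZ2Zkaazty5dWh3iJqnVER5qYiYeIiJmXd3VEi83buodomaqauXdni8u8y7u4iZiIiodmmry7uod4mImsy5iJvLvN3u25mpiau4dmZnmaqXZnZWm93JeauZrN/+yqqYm7u4dVVURohmVDNGrN23eaqaze/sqoiazLu1ZWdlRYhkMRNWnO2pmqq83v7Kl2isy6mTVmdmd2VTESVoveyqqbvO//25dnmqqodUZmZmlzNDAleL3du7qszf//2pd4mZmXUg=="/>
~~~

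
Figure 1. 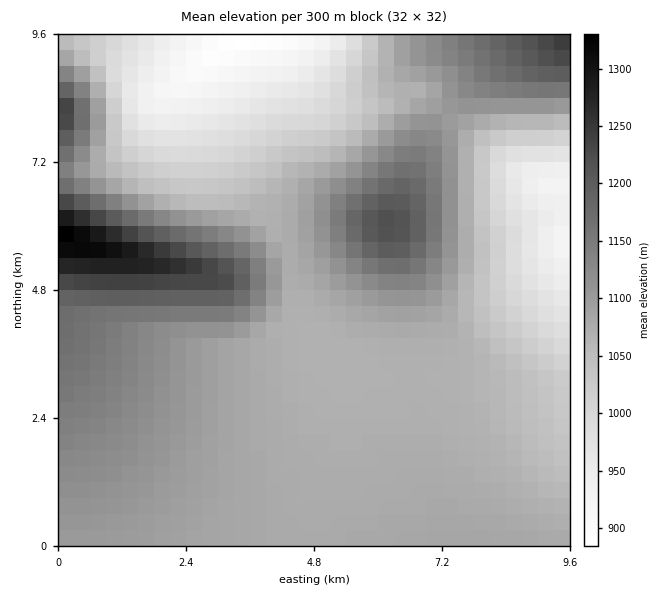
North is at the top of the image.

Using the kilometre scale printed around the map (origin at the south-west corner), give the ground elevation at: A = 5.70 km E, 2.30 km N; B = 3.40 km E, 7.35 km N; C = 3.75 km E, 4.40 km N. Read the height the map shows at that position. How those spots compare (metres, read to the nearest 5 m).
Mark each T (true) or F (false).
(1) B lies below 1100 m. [T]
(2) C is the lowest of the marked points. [F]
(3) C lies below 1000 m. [F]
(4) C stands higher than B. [T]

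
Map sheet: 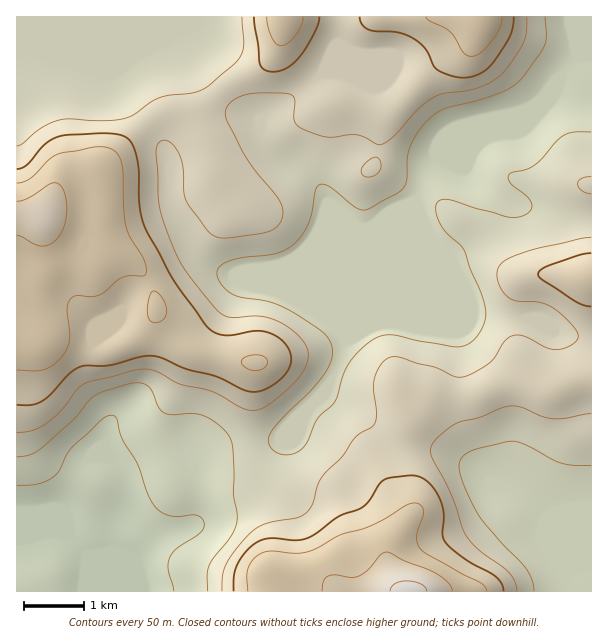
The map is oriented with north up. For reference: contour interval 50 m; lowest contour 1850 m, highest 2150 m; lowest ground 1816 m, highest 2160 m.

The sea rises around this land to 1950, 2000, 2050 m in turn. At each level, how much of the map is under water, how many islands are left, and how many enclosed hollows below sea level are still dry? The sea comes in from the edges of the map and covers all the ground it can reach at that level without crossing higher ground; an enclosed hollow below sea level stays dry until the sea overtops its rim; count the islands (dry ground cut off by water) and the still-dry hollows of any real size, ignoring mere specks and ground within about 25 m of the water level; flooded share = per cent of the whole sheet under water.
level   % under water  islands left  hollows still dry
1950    58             0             0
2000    80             0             0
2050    90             0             0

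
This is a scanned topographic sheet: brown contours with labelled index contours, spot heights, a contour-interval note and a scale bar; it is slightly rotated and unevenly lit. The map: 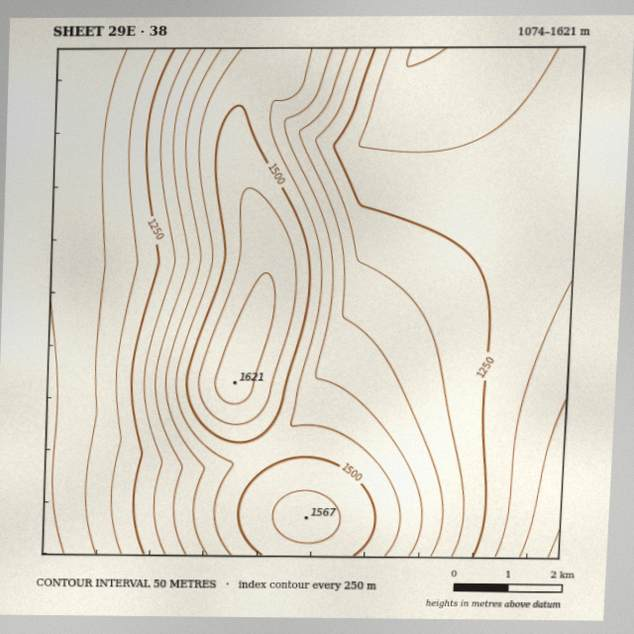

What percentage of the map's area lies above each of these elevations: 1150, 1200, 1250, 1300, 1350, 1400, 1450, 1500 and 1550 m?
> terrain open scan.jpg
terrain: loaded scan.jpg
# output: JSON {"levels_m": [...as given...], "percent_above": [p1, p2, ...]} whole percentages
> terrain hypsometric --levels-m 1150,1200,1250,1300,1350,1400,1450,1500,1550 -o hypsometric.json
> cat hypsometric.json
{"levels_m": [1150, 1200, 1250, 1300, 1350, 1400, 1450, 1500, 1550], "percent_above": [89, 75, 56, 46, 37, 30, 23, 14, 6]}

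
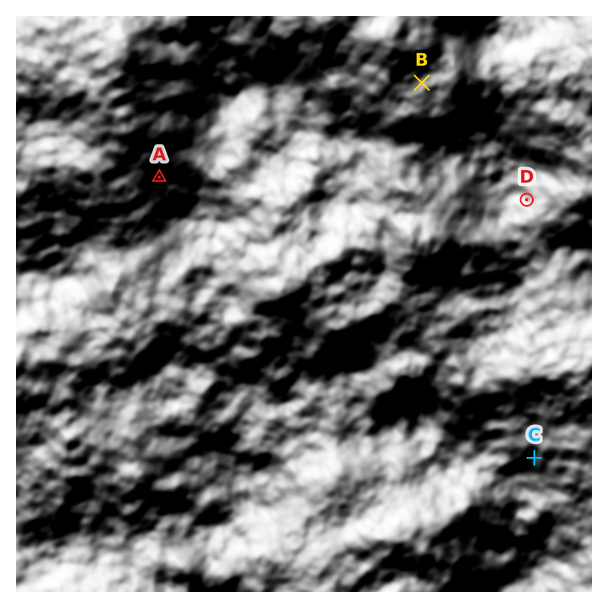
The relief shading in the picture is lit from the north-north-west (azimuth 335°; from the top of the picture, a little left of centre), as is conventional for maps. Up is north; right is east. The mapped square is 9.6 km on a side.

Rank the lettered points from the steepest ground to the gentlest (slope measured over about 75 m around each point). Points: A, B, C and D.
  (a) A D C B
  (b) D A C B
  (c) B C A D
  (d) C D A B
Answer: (b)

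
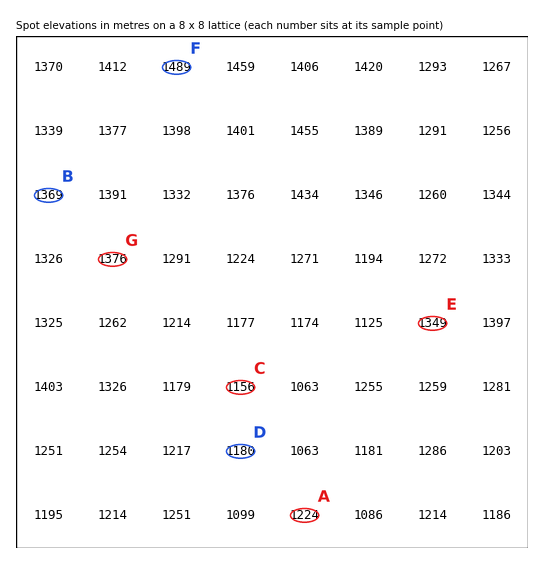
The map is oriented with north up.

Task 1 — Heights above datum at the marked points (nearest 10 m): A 1220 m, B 1370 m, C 1160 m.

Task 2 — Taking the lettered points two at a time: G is lower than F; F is higher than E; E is higher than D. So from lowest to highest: D E G F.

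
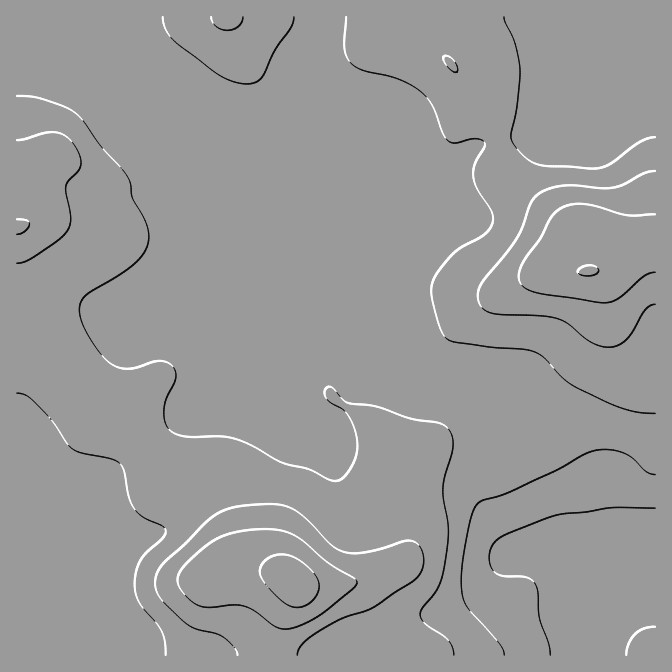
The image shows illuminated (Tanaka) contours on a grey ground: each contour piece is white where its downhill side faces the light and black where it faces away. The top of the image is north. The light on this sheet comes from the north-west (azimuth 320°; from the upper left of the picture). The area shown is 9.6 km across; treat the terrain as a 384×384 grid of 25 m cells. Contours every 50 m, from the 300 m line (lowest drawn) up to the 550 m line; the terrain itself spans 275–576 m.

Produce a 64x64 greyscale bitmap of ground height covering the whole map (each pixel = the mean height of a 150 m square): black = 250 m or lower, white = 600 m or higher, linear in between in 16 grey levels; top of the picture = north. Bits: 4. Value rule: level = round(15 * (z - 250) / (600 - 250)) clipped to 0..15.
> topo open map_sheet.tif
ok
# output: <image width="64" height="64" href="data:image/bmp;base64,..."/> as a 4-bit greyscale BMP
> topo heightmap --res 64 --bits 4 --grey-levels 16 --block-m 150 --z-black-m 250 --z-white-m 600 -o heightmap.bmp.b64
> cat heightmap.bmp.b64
<image width="64" height="64" href="data:image/bmp;base64,Qk12CAAAAAAAAHYAAAAoAAAAQAAAAEAAAAABAAQAAAAAAAAIAAATCwAAEwsAABAAAAAAAAAAAAAAABEREQAiIiIAMzMzAERERABVVVUAZmZmAHd3dwCIiIgAmZmZAKqqqgC7u7sAzMzMAN3d3QDu7u4A////AFVVVVVVVVZneIiJmZmZiHd3d3d3d3dlVURDMiEREiIzVVVVVVVVVmeIiImZmqqYh3d3d3d3dmVUREMyIRESIiNVVVVVVVVWZ4iZmZqquqmId3d3d3dmVVREMyIREREiIlVVVVVVVWZ4iZmZqqu7u6mIiHd3ZmVVREMzIhERERIiVVVVVVVWZ4iaqqqrvMzMupmYh3dmZVREMzMiERERESJVVVVVVWZ4iau7u7vM3d3LuqmYh3ZlREMzMiIREREREVVVVVVVZniau8zMzM3e7dy7qqmId2VEMzMyIhERERERVVVVVVVmeJq7zMzM3e7t3Lu6qpmHZUMyIiIiERERERFVVVVVVWZ4mrvMzM3d7u3LuqqqqZh2QzIiIiIREREREVVVVVVVVmeJq7zMzN3d3LqpmaqZmHZDMiIiIRERERERVVVVVVVWZ3iau8zMzdzLqZiJmZmYdlQyIiIRERERERFVVVVVVVVmd4mru7zMy7qYiIiImYh2VDIiIhEREREREVVVVVVVVWZneJqqu7u6qYh3d4iIiHZUMyIiIiIRERERVVVVVVVWZnd4iZqqqqqYh3d3eIiIdlRDMzIiIiIiIRFVVVVVVVZ3d4iImZmZmYh3d3d4iId2VERDMzIiIiIiIlVVVVVVZniIiIiIiIiIh3d3d3iIh3ZVRERDMzMzIiMzVVVVVVVniIiIiIiIiIh3d3d3eIiHdlVERERDMzMzMzNVVVVVVmd4iIiIiIiHd3d2Z3d4iId2VVVVRERDMzM0RFVWZmZmZ3iIiIiIh3d3dmZmd3iIh3ZVVVVVVERENEREVVZmZmZ3d4iIiIh3d2ZmZmZ3eIiIdmVVVVVVVERERERVVmZ3d3d3d3d3d3dmZmZmZneIiIh3ZVVVVVVVVEREVVVmZ3d3d3d3d3d3ZmZmZmZmd3iId3dlVVVVVVVVVVVVVWZ3eIh3d3ZmZmZmZmZmZmZ3d3d3dmVVVVVVZVVVVVVmZneIiIh3dmZmZmZmZmZmZnd3d2ZmZVVVVVVmVVZmZmZneIiIiId2ZmZmZmZmZmZmd3ZmZmZVVVVVVWZmZmZ3Znd4iIiIh3ZmZmZmZmZmZmZmZmZmZlVVVVVVZmZnd3dnd3iIiIiHdmZmZmZmZmZmZmZmZmZlVVVVVVZmZ3d3d3d3eIiId3d3ZmZmZmZmZmZmZmZmZlVVVVVVVmd3d3d3d3d4iHd3d3dmZmZmZmZmZmZmZmZmZVVVVVVmd3d4h3d3d3d3dmZmZmZmZmZmZmZmZmZmZmZmVVVVZmd3eIiHd3d3d3dmZmZmZmZmZmZmZmZmZmZmZmZmZmZmd3iIiIh3d3d3dmZmZmZmZmZmZmZmZmZmZmZmZnd3d3d3iImZmId3d3d2ZmZmZmZmZmZmZmZmZmZmZmZnd3eIiIiImZmZiHd3d2ZmZmZmZmZmZmZmZmZmZmZmZnd4iIiIiJmZqqmId3d3ZmZmZmZmZmZmZmZmZmZmZmZmd4iJmZmZmaqqqZh3d3dmZmZmZmZmZmZmZmZmZmZmZmZ3iJmZqqqqu7uqmXd3d3ZmZmZmZmZmZmZmZmZmZmZmZneImaqru7zMzLqph3d3d3ZmZmZmZmZmZmZmZmZmZmZmd4iJqrvMzN3My7qId3d3d3ZmZmZmZmZmZmZmZmZmZmZ3eImau8zd3d3Mu5iId3d3d2ZmZmZmZmZmZmZmZmZmZmd3eJqrzMzd3MzLqZiHd4iHdmZmZmZmZmZmZmZmZmZmZnd3iau8zMzMzMyqmYiIiIh2ZmZmZmZmZmZmZmZmZmZmZnd4mrvMzMzMzLuqmIiIiHZmZmZmZmZmZmZmZmZmZmZmZ3iaq7zMzMu7u6qZiIiHdmZmZmZmZmZmZmZmZmZmZmZmd4mrvMzLu7uqqpmId3dmZmZmZmZmZmZmZmZmZmZmZmZ3iaq7u7uqq6qqmId3d2ZmZmZmZmZmZmZmZmZmZmZmZ3eJmqqqqqqqqpmYiHd2ZmZmZmZmZmZmZmZmZmZmZmZ3eIiJmZmZmZmZmZiId3ZmZmZmZmZmZmZmZmZmZmZmZnd3iIiIiIiJmZmZmYh3dmZmZmZmZmZmZmZmZmZmZmZmd3d3d3d3d4iJmZmZmHdmZmZmZmZmZmZmZmZmZmZmZmZ3d3ZmZmZmd4iZmZmHdmZVZmZmZmZmZmZmZmZmZmZmZmd3ZmVVVVZnd5mZmYdmVVVVVVZmZmZmZmZmZmZmZmZmZ3ZmVVVVVWZniIiIdmVVVVVVVWZmZmZmZmZmZmZmZ3d3dmZVVVVVVmaIiId2ZVVVVVVVVmZmZmZmZmZmZmZ3d3d3ZlVVVVVWZnd3dmZVVVVVVVVVZmZmZmZmZmZmZnd4iHdmVVVVVVVmd3ZmZlVVVVVVVVZmZmZmZmZmZmZneIiId2ZVVVVVVWZmZmZmVVVVVVVVZmZmZmZmZmZmZmd4iIh3ZlVVVVVVVmZmZmZlVVVVVWZmd2ZmZmZmZmZnd4iIiHdmVVVVVVVVZmZmZmZVVVVWZnd3dmZmZmZmd3eIiZiHd2ZlVVVVVVVmZmZmZlVVVmZnd3d2ZmZmZnd3eIiZiId3ZmVVVVVVVVZmZmZVVVVmZ3iIh3dmZmZnd3iIiJiIh3dmZVVVVVVVVVZmZVVVVWZ3iIiId2ZmZmd3iIiIiIh3d2ZVVVVVVVVVVVVVVVVWZ3iImYiHdmZmZ3eIiIiIh3d2ZlVVVVVVVVVVVVVVVVZniImZmId3ZmZnd4iIiIh3d3ZmVVVVVVVV"/>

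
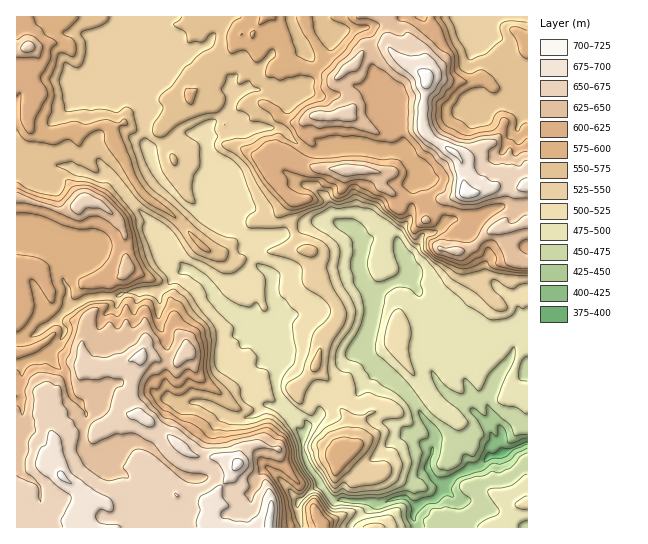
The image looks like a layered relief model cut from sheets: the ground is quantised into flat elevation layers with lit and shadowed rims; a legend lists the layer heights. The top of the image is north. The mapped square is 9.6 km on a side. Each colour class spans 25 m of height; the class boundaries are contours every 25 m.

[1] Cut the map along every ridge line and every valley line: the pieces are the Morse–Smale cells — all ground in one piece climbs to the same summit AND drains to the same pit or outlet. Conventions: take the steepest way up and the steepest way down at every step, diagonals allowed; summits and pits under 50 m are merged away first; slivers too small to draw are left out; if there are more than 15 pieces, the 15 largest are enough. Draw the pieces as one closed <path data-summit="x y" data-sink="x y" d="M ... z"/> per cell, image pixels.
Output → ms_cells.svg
<path data-summit="466 193" data-sink="503 453" d="M386 16l-253 0 0 30-10 20 6 5 12 22 4 50 14 32 28 32 22 16 13 5 11 1 3-2-3-46-2-6-22-18-1-19 3-2 10 0 13-5 12 0 8-3 27 0 14 15 16 10 11 0 13-5 30-1 22 4 18-2 4 5 3 8 7 8 0 7-6 9-2 31-14 17 1 10-24-5-13 4-4-9-11-9-11-4-17 0-28 12-35 7-4 5 6 20 15 10 1 24 8 14 0 21-4 11 3 17-4 24 4 11 13 14-4 7 7 9 7 6 5-7 11-9 1-12 5-5 18-7 15-1 23-23 28 26 26 38 0 10-7 19 0 8 7 10 11 4 11-9 24-10 9-9 17-4 21-10 0-256-9 2-24-1-20 6-8 0-2-2-5-33-6-6-23-13-7-9-1-24 4-28-8-7-17-10-13-12-1-10 4-12z"/><path data-summit="238 465" data-sink="503 453" d="M190 269l-5 0-8 4-11 14-11 5-28 0-9 4-32 3-17 8-14 14-20 14-12 5-7 1 1 187 18 0 0-13 6-10-2-19-16-12-3-7 3-32 0-26-3-16 1-28 24-10 4 0 4 7 12 11 7 24 11 9 4 8-4 23 1 12 11 10 6 1 10 13 14 2 14 16-3 26 5 11 160-1-4-24 23-20-13-20-3-8 0-21-13-13-2-3 4-7-16-18-1-15 4-23-4-13-9-11-40-23-11-11-8-14z"/><path data-summit="27 47" data-sink="503 453" d="M131 16l-115 1 0 140 13 4 16 0 9 4 15 2 26 10 8 0 6-2 28 34 31 28 7 12 2 10 10 10 15 8 14 20 11 11 40 23 10 14 4-11 0-21-8-14-1-24-15-10-6-23-14-14-15 0-21-11-30-27-16-23-4-14-6-10-4-50-12-22-6-5 10-20z"/><path data-summit="82 201" data-sink="503 453" d="M21 157l-5 1 1 182 6 0 12-5 20-14 14-14 17-8 32-3 9-4 28 0 11-5 11-14 10-4-10-10-2-10-7-12-31-28-28-34-6 2-8 0-26-10-15-2-9-4-16 0z"/><path data-summit="466 193" data-sink="527 17" d="M527 16l-140 1 5 10-4 12 1 10 13 12 17 10 8 7-4 28 1 24 7 9 23 13 6 6 4 16 0 12 3 7 20-2 8-4 24 1 9-3z"/><path data-summit="347 170" data-sink="503 453" d="M281 128l-27 0-8 3-12 0-7 4-19 3 1 19 14 10 10 14 3 46 15 16 4-3 35-7 23-10 22-2 16 7 6 6 4 9 13-4 25 4-2-9 14-17 2-31 6-9 0-7-14-21-18 2-22-4-16 0-14 1-13 5-11 0-16-10z"/><path data-summit="341 459" data-sink="503 453" d="M381 369l-23 23-24 4-9 4-5 5-1 12-11 9-4 7 0 22 16 30 15 16 36 0 8 3 19-7 8 0 11 10 6-6 12-2 10-14-10-5-7-10 0-8 7-19 0-10-26-38z"/><path data-summit="62 477" data-sink="503 453" d="M49 355l-20 5-8 5-1 28 3 16 0 26-3 32 1 6 12 7 7 9 1 16-6 10 1 12 103 1-3-11 3-26-14-16-14-2-10-13-6-1-11-10-1-12 4-23-4-8-11-9-7-24-12-11z"/><path data-summit="527 503" data-sink="503 453" d="M527 443l-20 9-17 4-9 9-24 10-13 11-3 7-6 6-12 2-7 6-3 11 4 9 110 1z"/><path data-summit="323 527" data-sink="503 453" d="M321 485l-8 4-16 14 5 25 47 0 23-25-1-2-22-1-14 1z"/><path data-summit="466 193" data-sink="503 453" d="M406 497l-8 0-19 7-6-1-24 24 68 1-4-10 3-12z"/>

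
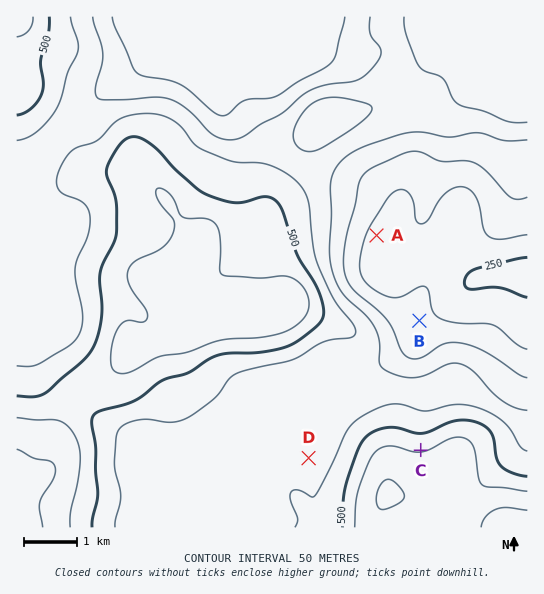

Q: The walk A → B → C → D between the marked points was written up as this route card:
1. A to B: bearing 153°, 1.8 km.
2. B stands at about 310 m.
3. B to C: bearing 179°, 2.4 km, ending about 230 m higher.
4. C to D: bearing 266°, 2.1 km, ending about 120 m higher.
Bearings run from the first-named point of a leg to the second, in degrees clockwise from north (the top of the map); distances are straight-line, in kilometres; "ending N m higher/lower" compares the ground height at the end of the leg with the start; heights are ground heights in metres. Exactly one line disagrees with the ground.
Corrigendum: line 4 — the sense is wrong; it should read lower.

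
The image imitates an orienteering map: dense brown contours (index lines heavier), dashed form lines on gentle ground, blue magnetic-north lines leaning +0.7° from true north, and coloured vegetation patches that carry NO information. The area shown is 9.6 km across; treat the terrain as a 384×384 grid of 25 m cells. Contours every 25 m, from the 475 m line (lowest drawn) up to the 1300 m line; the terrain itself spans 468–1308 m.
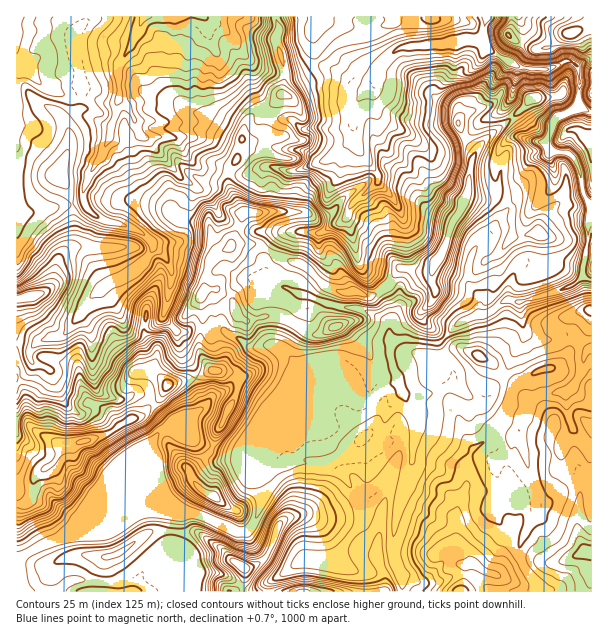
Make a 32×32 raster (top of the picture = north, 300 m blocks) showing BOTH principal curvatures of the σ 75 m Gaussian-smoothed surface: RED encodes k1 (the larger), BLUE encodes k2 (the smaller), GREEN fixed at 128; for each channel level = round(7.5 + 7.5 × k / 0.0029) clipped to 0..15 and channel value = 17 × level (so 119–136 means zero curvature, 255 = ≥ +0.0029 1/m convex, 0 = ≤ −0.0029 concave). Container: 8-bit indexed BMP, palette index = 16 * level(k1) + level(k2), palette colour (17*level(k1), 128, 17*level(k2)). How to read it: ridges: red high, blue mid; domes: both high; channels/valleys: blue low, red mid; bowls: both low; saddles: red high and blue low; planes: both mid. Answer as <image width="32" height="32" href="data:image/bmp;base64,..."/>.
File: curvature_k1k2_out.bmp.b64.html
<image width="32" height="32" href="data:image/bmp;base64,Qk02CAAAAAAAADYEAAAoAAAAIAAAACAAAAABAAgAAAAAAAAEAAATCwAAEwsAAAABAAAAAAAAAIAAABGAAAAigAAAM4AAAESAAABVgAAAZoAAAHeAAACIgAAAmYAAAKqAAAC7gAAAzIAAAN2AAADugAAA/4AAAACAEQARgBEAIoARADOAEQBEgBEAVYARAGaAEQB3gBEAiIARAJmAEQCqgBEAu4ARAMyAEQDdgBEA7oARAP+AEQAAgCIAEYAiACKAIgAzgCIARIAiAFWAIgBmgCIAd4AiAIiAIgCZgCIAqoAiALuAIgDMgCIA3YAiAO6AIgD/gCIAAIAzABGAMwAigDMAM4AzAESAMwBVgDMAZoAzAHeAMwCIgDMAmYAzAKqAMwC7gDMAzIAzAN2AMwDugDMA/4AzAACARAARgEQAIoBEADOARABEgEQAVYBEAGaARAB3gEQAiIBEAJmARACqgEQAu4BEAMyARADdgEQA7oBEAP+ARAAAgFUAEYBVACKAVQAzgFUARIBVAFWAVQBmgFUAd4BVAIiAVQCZgFUAqoBVALuAVQDMgFUA3YBVAO6AVQD/gFUAAIBmABGAZgAigGYAM4BmAESAZgBVgGYAZoBmAHeAZgCIgGYAmYBmAKqAZgC7gGYAzIBmAN2AZgDugGYA/4BmAACAdwARgHcAIoB3ADOAdwBEgHcAVYB3AGaAdwB3gHcAiIB3AJmAdwCqgHcAu4B3AMyAdwDdgHcA7oB3AP+AdwAAgIgAEYCIACKAiAAzgIgARICIAFWAiABmgIgAd4CIAIiAiACZgIgAqoCIALuAiADMgIgA3YCIAO6AiAD/gIgAAICZABGAmQAigJkAM4CZAESAmQBVgJkAZoCZAHeAmQCIgJkAmYCZAKqAmQC7gJkAzICZAN2AmQDugJkA/4CZAACAqgARgKoAIoCqADOAqgBEgKoAVYCqAGaAqgB3gKoAiICqAJmAqgCqgKoAu4CqAMyAqgDdgKoA7oCqAP+AqgAAgLsAEYC7ACKAuwAzgLsARIC7AFWAuwBmgLsAd4C7AIiAuwCZgLsAqoC7ALuAuwDMgLsA3YC7AO6AuwD/gLsAAIDMABGAzAAigMwAM4DMAESAzABVgMwAZoDMAHeAzACIgMwAmYDMAKqAzAC7gMwAzIDMAN2AzADugMwA/4DMAACA3QARgN0AIoDdADOA3QBEgN0AVYDdAGaA3QB3gN0AiIDdAJmA3QCqgN0Au4DdAMyA3QDdgN0A7oDdAP+A3QAAgO4AEYDuACKA7gAzgO4ARIDuAFWA7gBmgO4Ad4DuAIiA7gCZgO4AqoDuALuA7gDMgO4A3YDuAO6A7gD/gO4AAID/ABGA/wAigP8AM4D/AESA/wBVgP8AZoD/AHeA/wCIgP8AmYD/AKqA/wC7gP8AzID/AN2A/wDugP8A/4D/AIaXhoWFhYeHh4eDxtSCsNbXxbSlx4OFhbeVlqaFdXaXhqinl6iXhnd3d3PW+faTcoR1doamhJeXl5iXl5Wop5eUhJWmprfHhnd1xfeEsvdjdYaGl6aFqKiXh3eGhoeHuKZ1hHV2dJbIt8bUgIBx+JWml4aGpnWHh5d3hoeGd4eWyLiFhIeHhoV0gYDl+JDH2LeXh4anhYeYp3Z3h4d3h5empciFdIeHh4O3+Nh0hJSnl5eGh5eFhpeXh4eIhoeGl5a4t6aEdXeGlemWpXR3hZWGhoeHl4aGh5eHd4iGmIeHhZanx4VydHW1x7SEdneHh4eHh4eHl4aHl5eHh3aXh4eDx8f3+Nd0gbV0pNVzh4eHh4eHiIeXhneHl5d2hqiGhuWnhmOE5/nGcnSl+YR0d3d3h4eHh5d2d5eGp4eGqJaopYaDt7WDlNWmhHHV13SGh4eHh3eHhoeHl3Z2p4WWhZamdmTXgsemlfrWpaPXloWHh4d3h4d2h4d2h3anl5aFlqWVhddyltnIlYPY2LfHpnZ2d3eHh4eHiHWWt4WXqKiFpKWVyIOllsilhKamhHN0lJWDhJeGl5WUx8mXhnaGloamdIKVlbaDw7GDpoSmhoW3x/nGlXWEtbRzhpeYhZeGl5eWhXOVhKb2gOiWhrimt4eGpLKidIP4lXSDg5amuMfI9/mnhHWFlfeAt8inlnaGhoS15/fHhJT5lIangpKAgadztseVdoVztpKF15Z1d4aGx5bGYcW2uNZ0loeWqLi2kHOXx5WGl5aThIXYl5eGt9imtpR0t7a2+ISUt4Z1hreAdJa4uMfI14GEY8aoqKaEdIPHkpe2dVTmtnOGt6bIuKB2hZamcnCCl6ij6IPGpZSU1pJymJd0dbf3hHSnlaemgIeGhZKluKenqYSltunX1tbHs6OWp4Omlfi3pqd1hriRhpiok5eYl4eohHSllHSVp7eCx7SDuIaDxteFl5eV16CGmLiGg4eHl5Wmlqelc5GggoV1hKaWl2OV9oSnpqP4oIaHp6iEhoaFpoWXlsenxsaVhXaFlqeVY5T4k7eVYKDFhneXmIaElYaFhoaGyIeoxrWFdpeGhJWU96TnkpOg+deGl6eWl5SFl4eXh4anl5W1toaGh4aWl6T6ppP01oGgkKamhYeXc5eXmJeXhoeWydmFdneGdoWos9rZ57D79vnQloWHiJiDqIeHh4d1l4XFpYaGd4aGpcingpTVorSA+KCGh4eXh4SGl4eHh3WFc+eVhZd2hoSlhpeWgsBgwKCQkIaHiJeHh4SXh4d2h3Wm+HR1l6enloOCgXKCsPnm9ufGhoeImJiYhYaGh4eGlnT3hIaHh4iXt8jIx7Wg9pSmtrY="/>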